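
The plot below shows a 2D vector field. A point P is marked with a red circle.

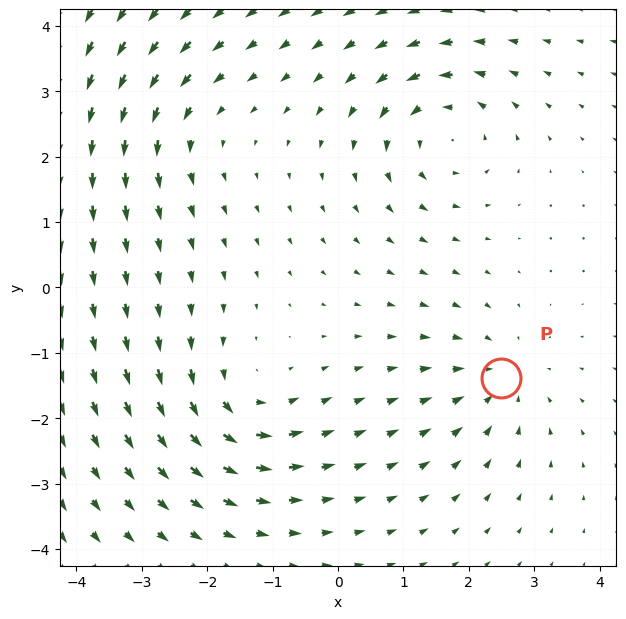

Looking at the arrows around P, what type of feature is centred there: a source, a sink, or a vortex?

sink

At P (2.5, -1.4) the arrows converge inward. Divergence about -3, curl ≈0 — negative divergence with near-zero curl is a sink.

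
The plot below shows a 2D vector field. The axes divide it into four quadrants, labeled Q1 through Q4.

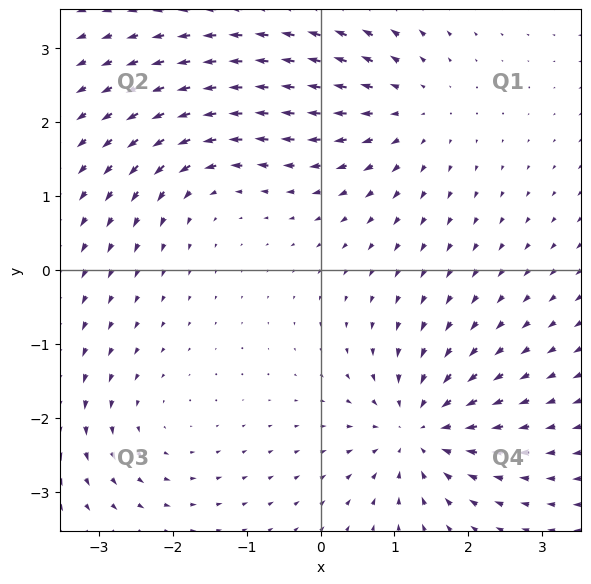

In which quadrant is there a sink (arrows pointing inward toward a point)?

Q4

The sink sits at approximately (1.3, -2.2), which lies in quadrant Q4. The divergence there is about -6, negative as expected for a sink.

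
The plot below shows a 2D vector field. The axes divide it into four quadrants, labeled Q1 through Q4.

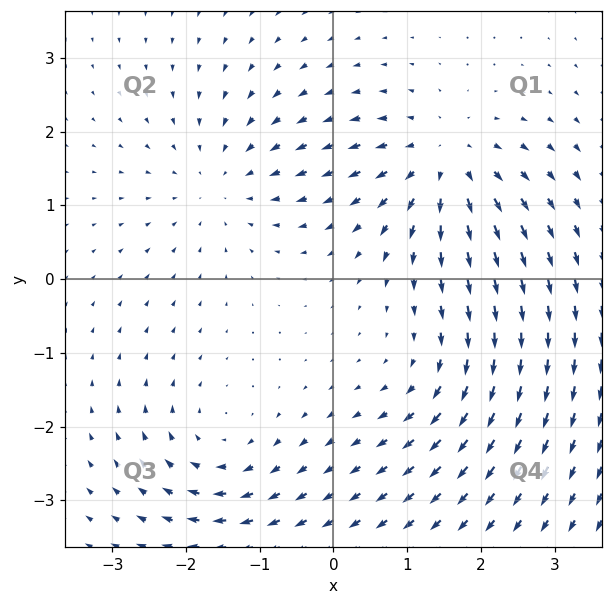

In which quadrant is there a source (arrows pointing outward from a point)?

Q1

The source sits at approximately (1.5, 1.6), which lies in quadrant Q1. The divergence there is about +6, positive as expected for a source.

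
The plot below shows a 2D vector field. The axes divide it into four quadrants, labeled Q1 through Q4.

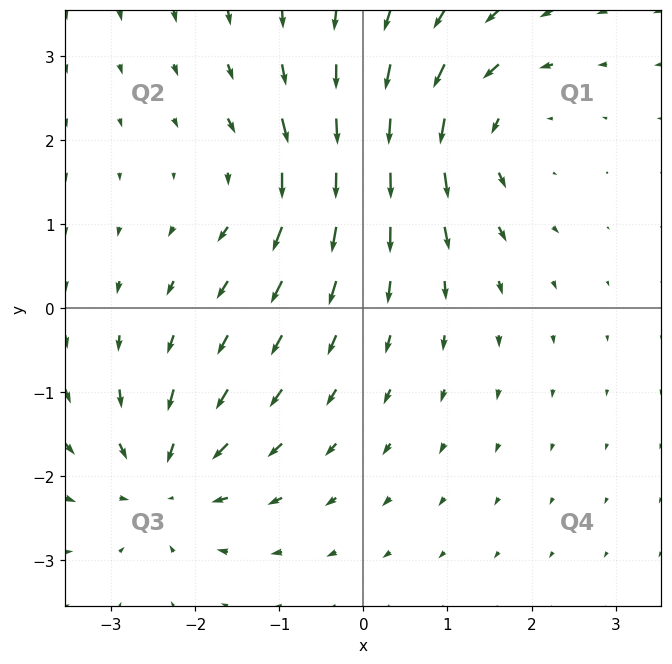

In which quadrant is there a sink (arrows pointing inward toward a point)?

The sink sits at approximately (-2.4, -2.0), which lies in quadrant Q3. The divergence there is about -6, negative as expected for a sink.

Q3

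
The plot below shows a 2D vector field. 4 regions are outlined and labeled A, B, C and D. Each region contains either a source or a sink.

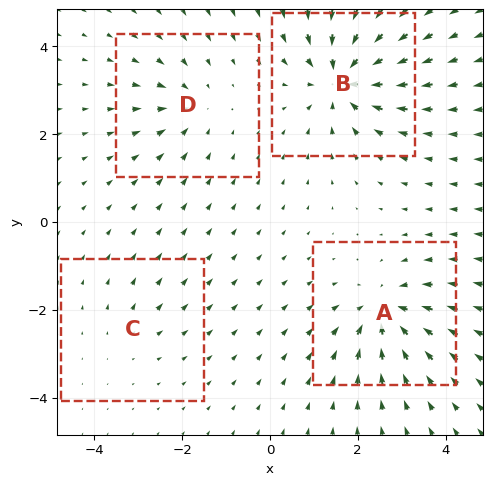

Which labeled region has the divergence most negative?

Divergence at each region's feature centre — A: about -6, B: about -7, C: about +2, D: about -4. Region B is most negative.

B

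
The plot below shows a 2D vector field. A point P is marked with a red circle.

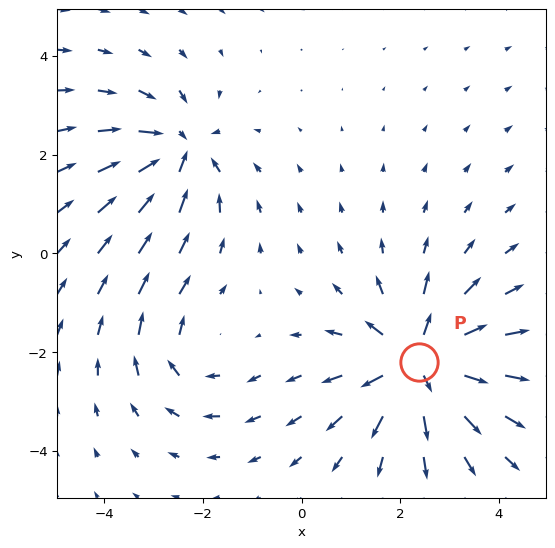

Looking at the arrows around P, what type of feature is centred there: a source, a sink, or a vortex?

source

At P (2.4, -2.2) the arrows spread outward. Divergence about +5, curl ≈0 — positive divergence with near-zero curl is a source.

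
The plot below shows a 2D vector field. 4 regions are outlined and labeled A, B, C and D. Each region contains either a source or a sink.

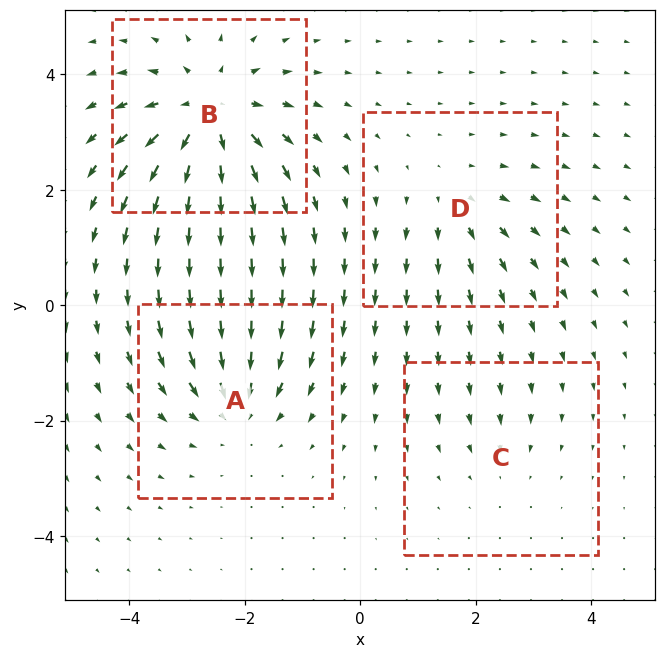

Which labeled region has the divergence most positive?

B

Divergence at each region's feature centre — A: about -5, B: about +7, C: about -2, D: about +3. Region B is most positive.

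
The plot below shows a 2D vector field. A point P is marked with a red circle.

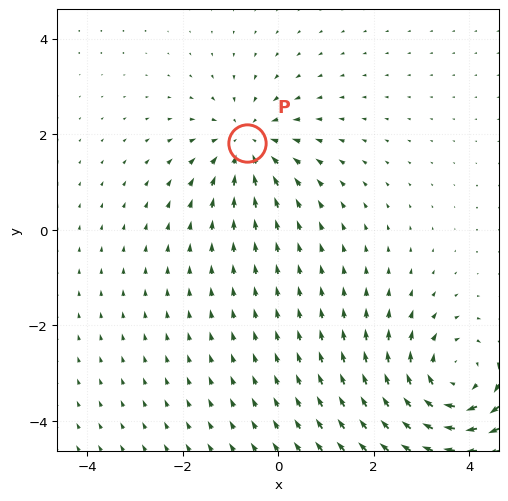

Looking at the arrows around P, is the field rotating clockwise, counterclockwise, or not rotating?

Near P at (-0.7, 1.8) the arrows show no circulation. The curl there is ≈0.

not rotating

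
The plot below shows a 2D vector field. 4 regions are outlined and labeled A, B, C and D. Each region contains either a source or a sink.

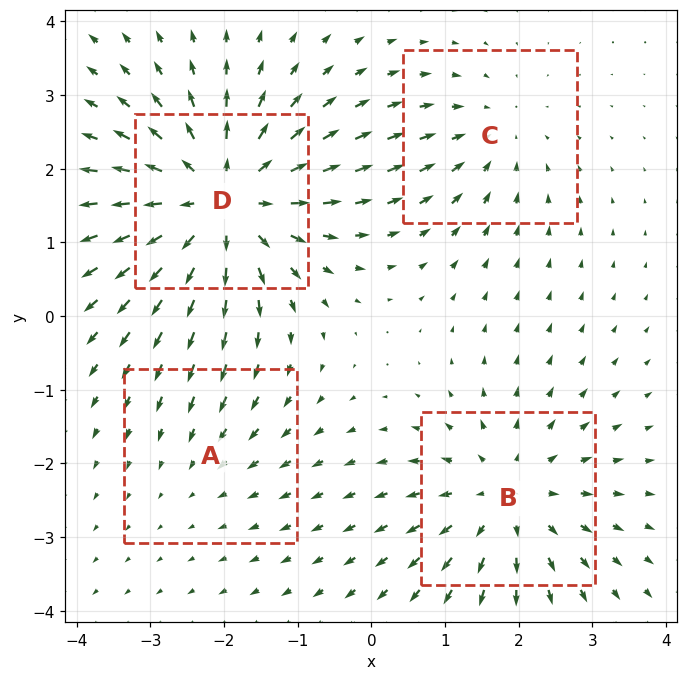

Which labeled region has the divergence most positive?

D

Divergence at each region's feature centre — A: about -2, B: about +5, C: about -3, D: about +7. Region D is most positive.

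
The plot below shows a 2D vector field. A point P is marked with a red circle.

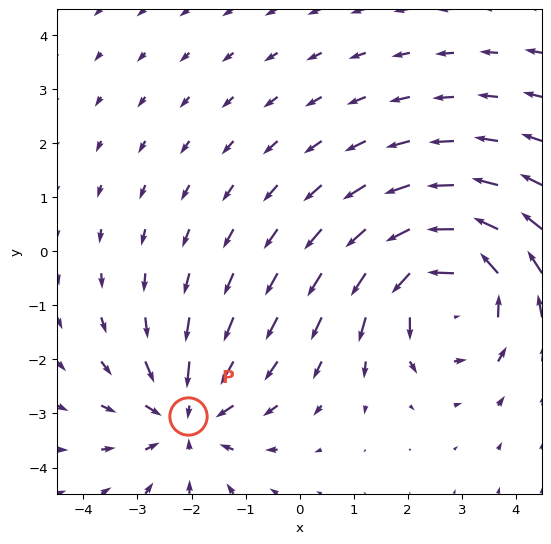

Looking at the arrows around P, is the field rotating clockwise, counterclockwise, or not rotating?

not rotating

Near P at (-2.1, -3.1) the arrows show no circulation. The curl there is ≈0.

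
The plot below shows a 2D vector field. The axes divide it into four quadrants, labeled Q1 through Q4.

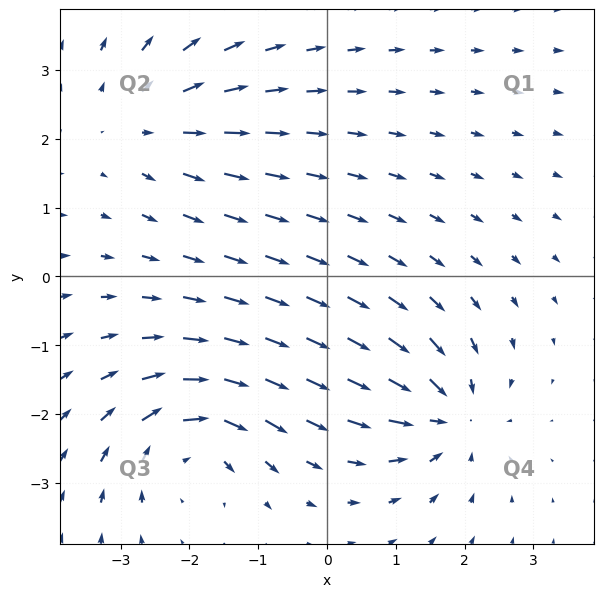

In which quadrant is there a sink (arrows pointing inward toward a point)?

The sink sits at approximately (1.7, -2.0), which lies in quadrant Q4. The divergence there is about -5, negative as expected for a sink.

Q4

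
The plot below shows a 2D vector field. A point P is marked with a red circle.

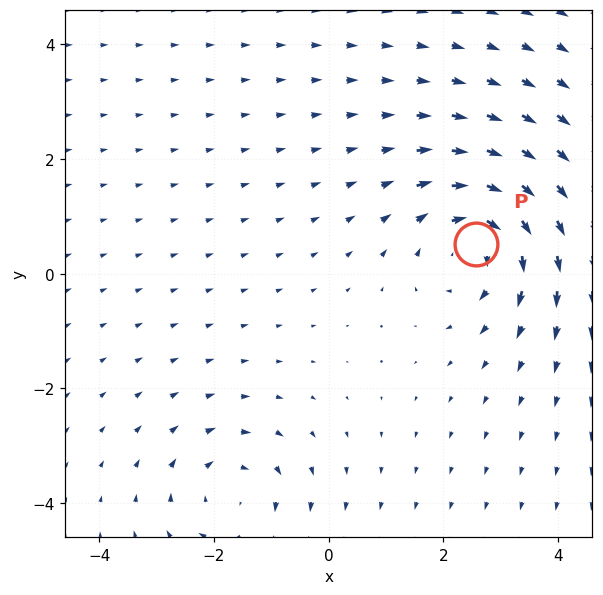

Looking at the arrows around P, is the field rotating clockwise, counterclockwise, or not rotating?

Near P at (2.6, 0.5) the arrows circulate clockwise. The curl (z-component) there is about -4; negative curl means clockwise rotation.

clockwise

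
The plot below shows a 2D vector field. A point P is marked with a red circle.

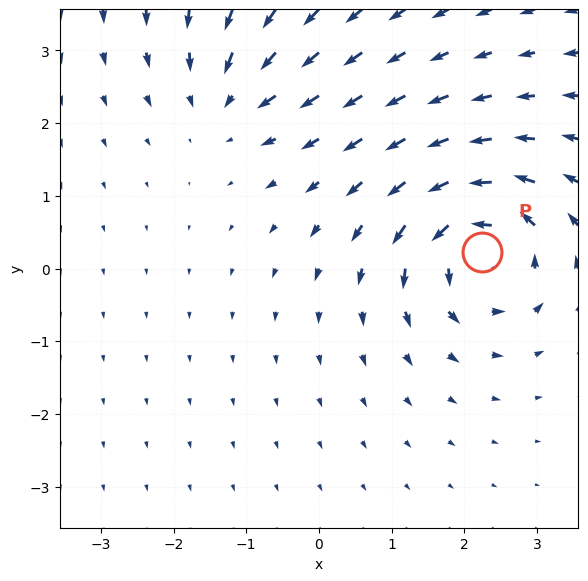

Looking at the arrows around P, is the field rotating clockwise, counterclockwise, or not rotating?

counterclockwise

Near P at (2.2, 0.2) the arrows circulate counterclockwise. The curl (z-component) there is about +6; positive curl means counterclockwise rotation.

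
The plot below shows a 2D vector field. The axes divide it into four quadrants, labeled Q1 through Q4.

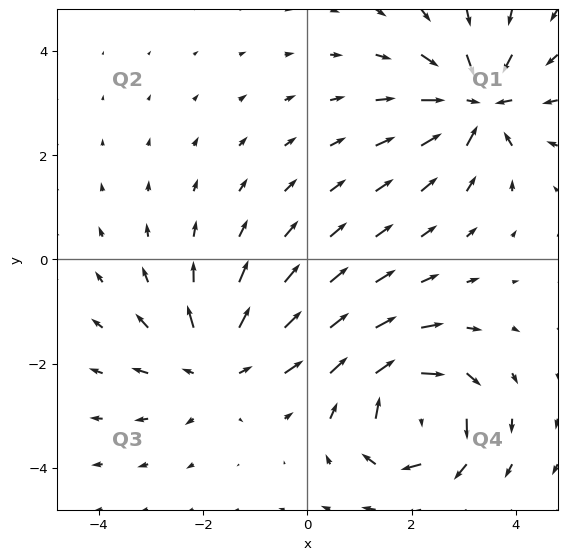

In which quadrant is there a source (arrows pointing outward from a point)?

Q3

The source sits at approximately (-1.8, -2.0), which lies in quadrant Q3. The divergence there is about +3, positive as expected for a source.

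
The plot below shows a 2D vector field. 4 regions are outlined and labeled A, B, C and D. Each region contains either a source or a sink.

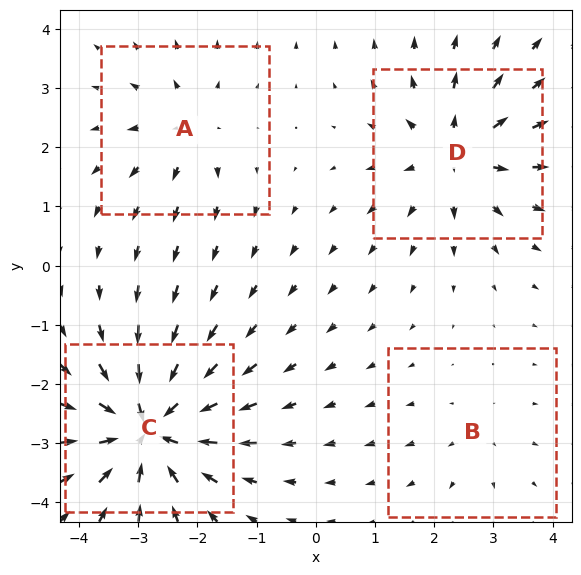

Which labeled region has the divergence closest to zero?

Divergence at each region's feature centre — A: about +4, B: about +2, C: about -8, D: about +5. Region B is closest to zero.

B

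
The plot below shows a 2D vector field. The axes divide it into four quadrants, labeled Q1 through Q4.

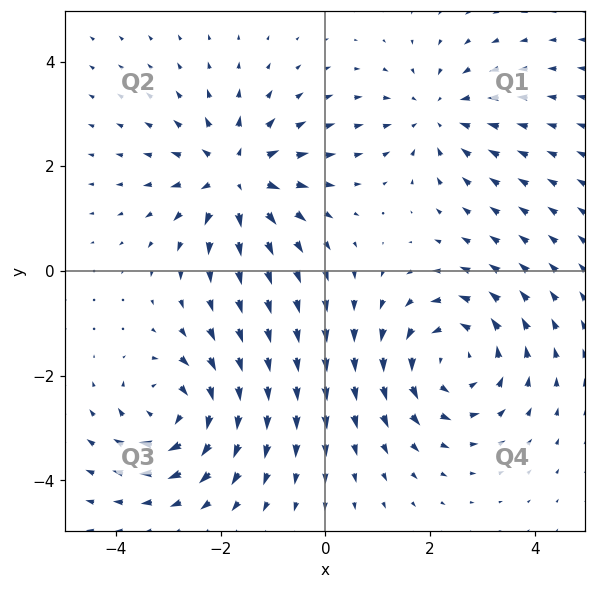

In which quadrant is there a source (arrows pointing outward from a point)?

The source sits at approximately (-1.7, 1.8), which lies in quadrant Q2. The divergence there is about +5, positive as expected for a source.

Q2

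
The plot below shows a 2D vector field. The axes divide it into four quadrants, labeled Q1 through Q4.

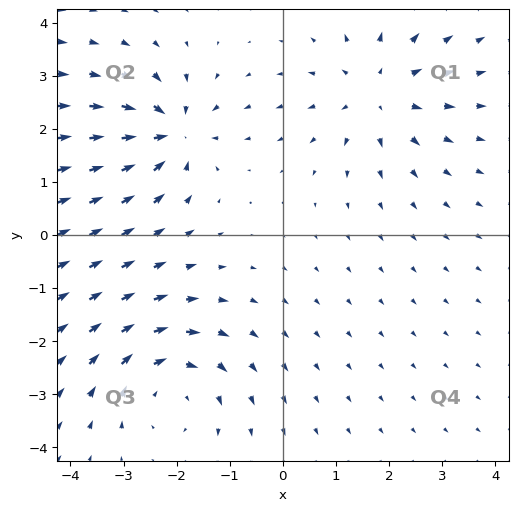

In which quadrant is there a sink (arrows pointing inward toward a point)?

Q2

The sink sits at approximately (-2.1, 1.9), which lies in quadrant Q2. The divergence there is about -6, negative as expected for a sink.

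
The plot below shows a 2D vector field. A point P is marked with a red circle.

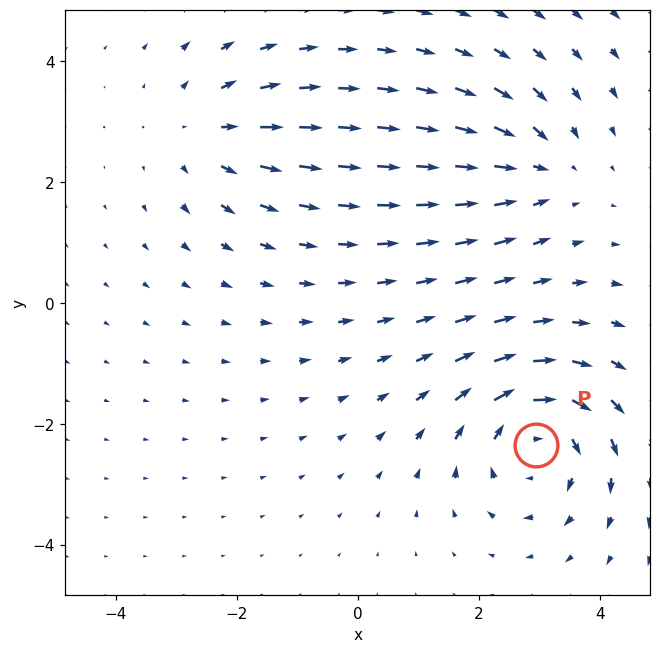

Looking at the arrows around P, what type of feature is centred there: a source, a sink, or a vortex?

vortex

At P (2.9, -2.4) the arrows circulate clockwise. Divergence ≈0, curl about -5 — near-zero divergence with nonzero curl is a vortex.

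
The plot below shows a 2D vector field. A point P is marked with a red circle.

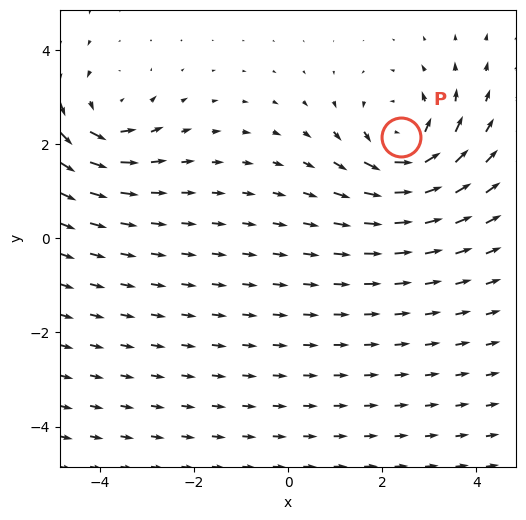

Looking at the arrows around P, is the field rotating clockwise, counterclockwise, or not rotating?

Near P at (2.4, 2.2) the arrows circulate counterclockwise. The curl (z-component) there is about +4; positive curl means counterclockwise rotation.

counterclockwise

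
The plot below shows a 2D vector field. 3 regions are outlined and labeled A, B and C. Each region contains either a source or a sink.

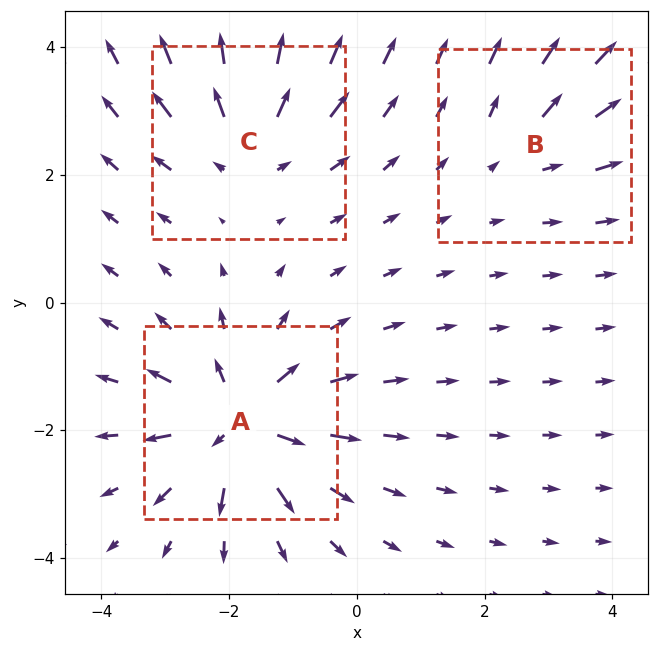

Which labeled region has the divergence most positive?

A

Divergence at each region's feature centre — A: about +6, B: about +2, C: about +4. Region A is most positive.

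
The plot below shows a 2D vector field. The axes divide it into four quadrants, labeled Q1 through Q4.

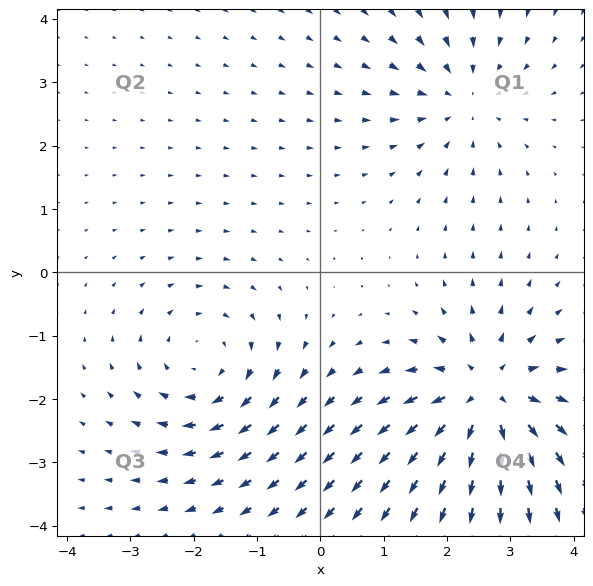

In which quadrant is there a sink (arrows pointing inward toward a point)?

Q1

The sink sits at approximately (2.3, 2.7), which lies in quadrant Q1. The divergence there is about -3, negative as expected for a sink.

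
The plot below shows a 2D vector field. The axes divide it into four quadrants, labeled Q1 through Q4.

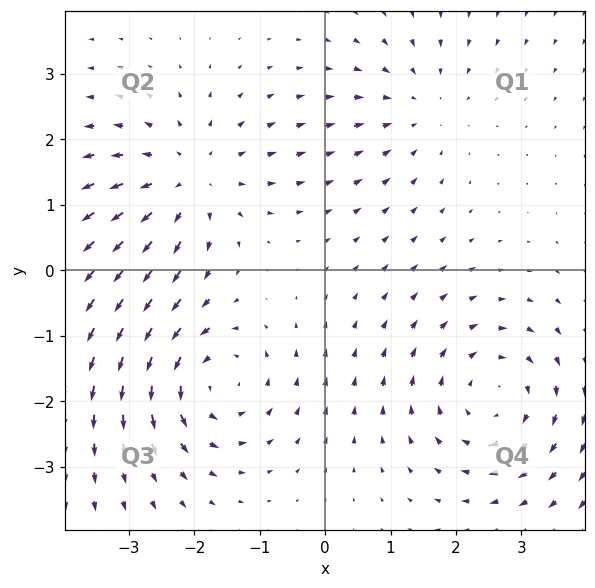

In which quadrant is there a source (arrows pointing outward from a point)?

The source sits at approximately (-2.1, 1.4), which lies in quadrant Q2. The divergence there is about +4, positive as expected for a source.

Q2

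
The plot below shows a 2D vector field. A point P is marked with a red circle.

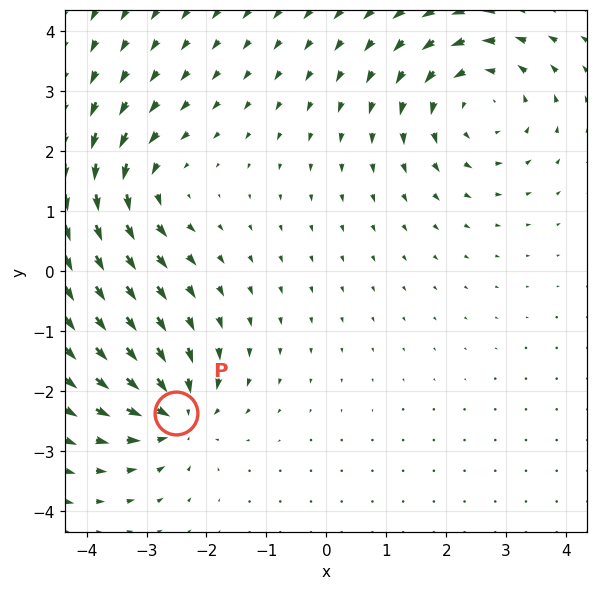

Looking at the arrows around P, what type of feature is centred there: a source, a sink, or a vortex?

sink

At P (-2.5, -2.4) the arrows converge inward. Divergence about -4, curl ≈0 — negative divergence with near-zero curl is a sink.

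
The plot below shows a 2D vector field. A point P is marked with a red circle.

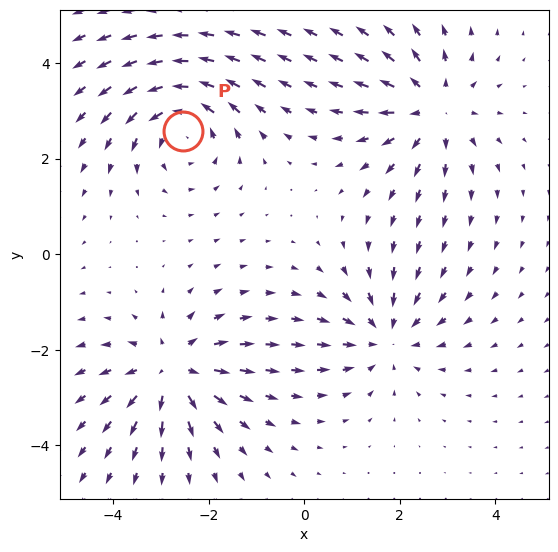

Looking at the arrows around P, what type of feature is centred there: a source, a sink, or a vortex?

vortex

At P (-2.5, 2.6) the arrows circulate counterclockwise. Divergence ≈0, curl about +5 — near-zero divergence with nonzero curl is a vortex.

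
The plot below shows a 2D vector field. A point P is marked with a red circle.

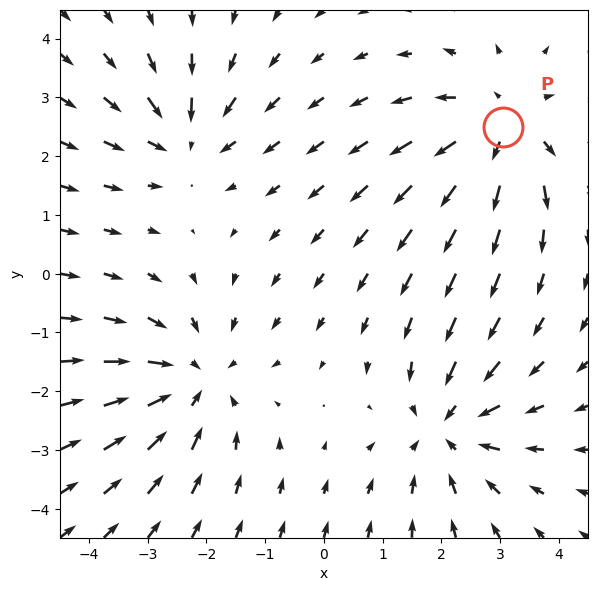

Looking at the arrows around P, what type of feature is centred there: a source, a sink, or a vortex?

source

At P (3.1, 2.5) the arrows spread outward. Divergence about +4, curl ≈0 — positive divergence with near-zero curl is a source.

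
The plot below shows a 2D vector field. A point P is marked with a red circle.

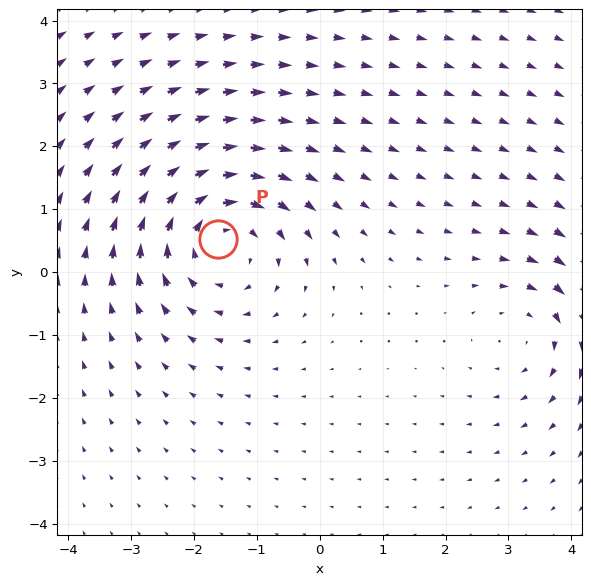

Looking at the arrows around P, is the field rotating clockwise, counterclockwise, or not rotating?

clockwise

Near P at (-1.6, 0.5) the arrows circulate clockwise. The curl (z-component) there is about -4; negative curl means clockwise rotation.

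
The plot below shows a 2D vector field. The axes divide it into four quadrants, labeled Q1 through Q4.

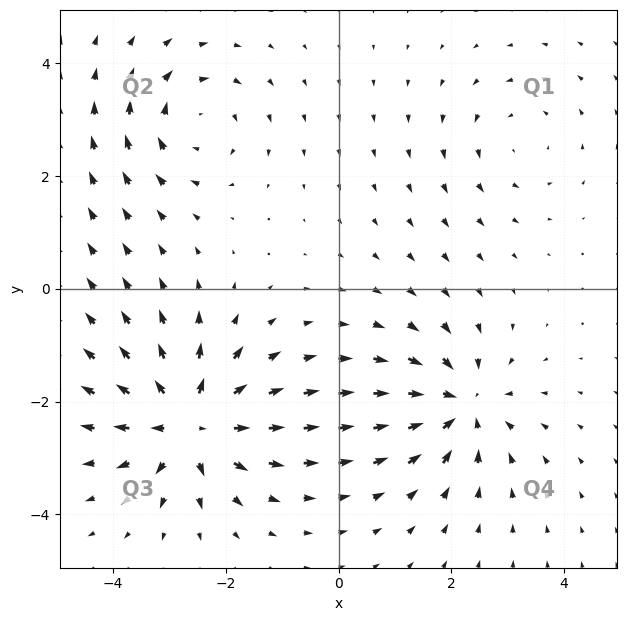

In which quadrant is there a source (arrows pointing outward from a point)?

Q3

The source sits at approximately (-2.6, -2.4), which lies in quadrant Q3. The divergence there is about +6, positive as expected for a source.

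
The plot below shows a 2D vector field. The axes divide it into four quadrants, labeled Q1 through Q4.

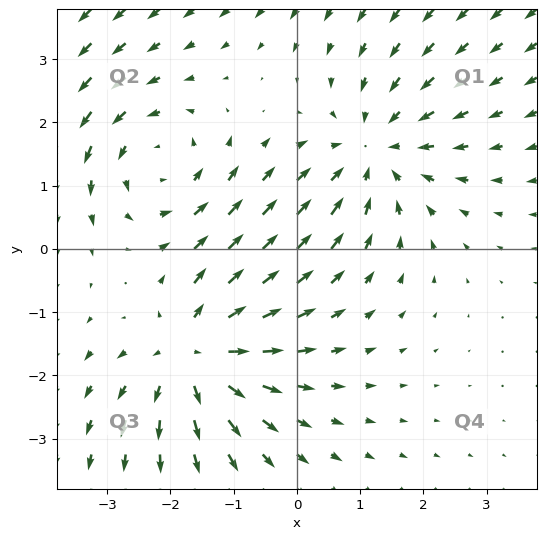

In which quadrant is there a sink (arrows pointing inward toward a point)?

Q1

The sink sits at approximately (1.2, 1.5), which lies in quadrant Q1. The divergence there is about -3, negative as expected for a sink.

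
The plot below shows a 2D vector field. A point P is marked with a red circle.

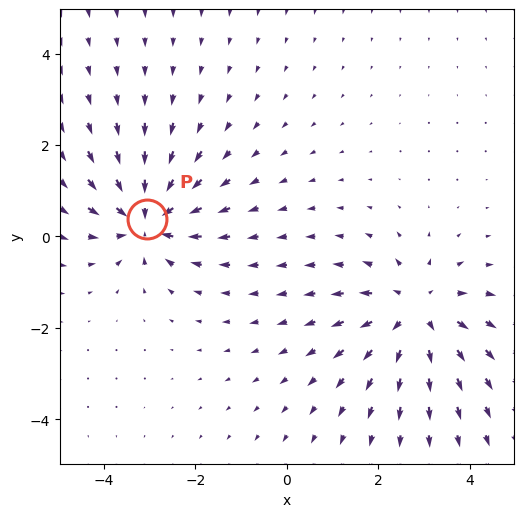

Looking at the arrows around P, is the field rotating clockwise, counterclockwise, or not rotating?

Near P at (-3.1, 0.4) the arrows show no circulation. The curl there is ≈0.

not rotating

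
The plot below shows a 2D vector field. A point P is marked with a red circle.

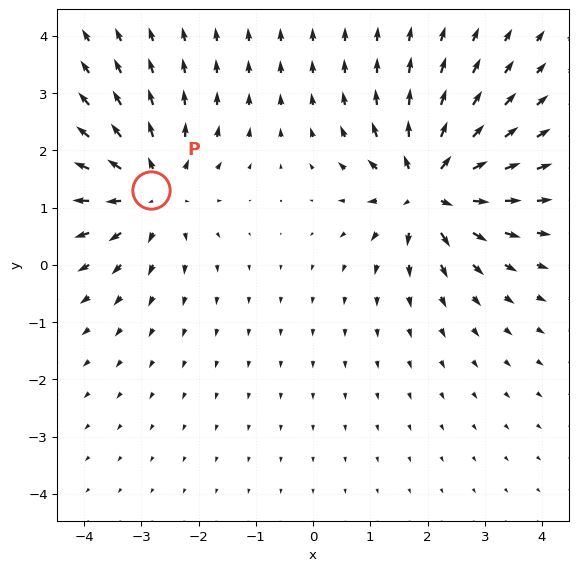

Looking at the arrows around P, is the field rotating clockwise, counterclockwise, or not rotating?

not rotating

Near P at (-2.8, 1.3) the arrows show no circulation. The curl there is ≈0.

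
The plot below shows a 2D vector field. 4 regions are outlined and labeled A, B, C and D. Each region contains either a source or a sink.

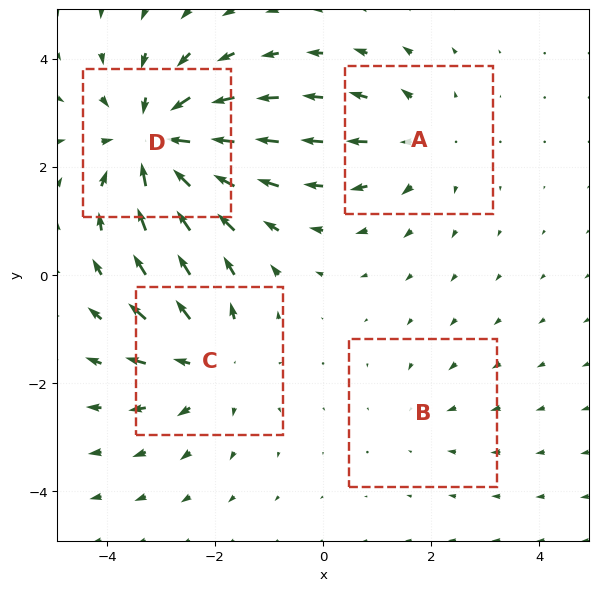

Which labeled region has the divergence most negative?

Divergence at each region's feature centre — A: about +3, B: about -2, C: about +4, D: about -6. Region D is most negative.

D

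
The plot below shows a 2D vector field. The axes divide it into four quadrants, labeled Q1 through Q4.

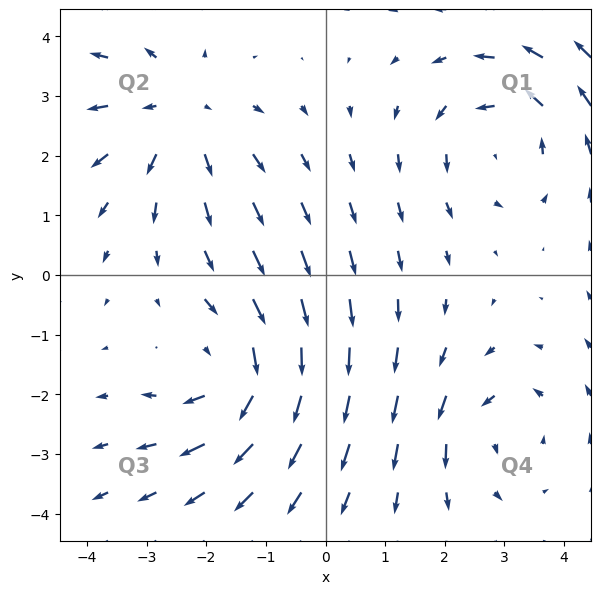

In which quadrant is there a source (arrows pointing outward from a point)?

The source sits at approximately (-2.5, 2.7), which lies in quadrant Q2. The divergence there is about +4, positive as expected for a source.

Q2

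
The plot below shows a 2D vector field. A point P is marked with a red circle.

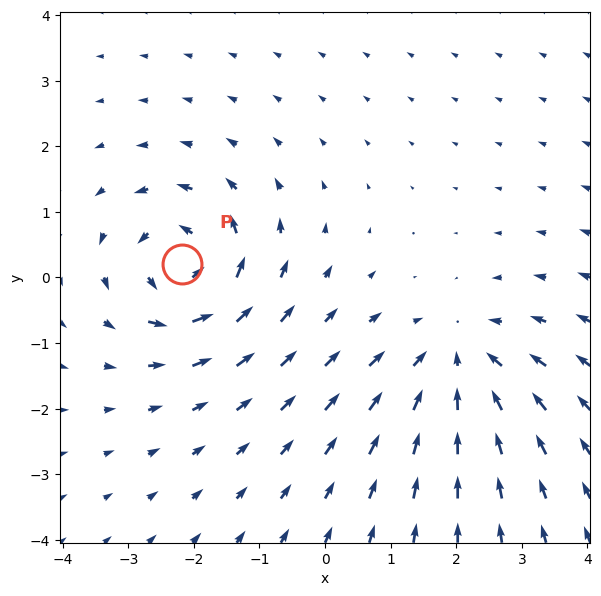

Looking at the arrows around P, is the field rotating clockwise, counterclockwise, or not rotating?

Near P at (-2.2, 0.2) the arrows circulate counterclockwise. The curl (z-component) there is about +5; positive curl means counterclockwise rotation.

counterclockwise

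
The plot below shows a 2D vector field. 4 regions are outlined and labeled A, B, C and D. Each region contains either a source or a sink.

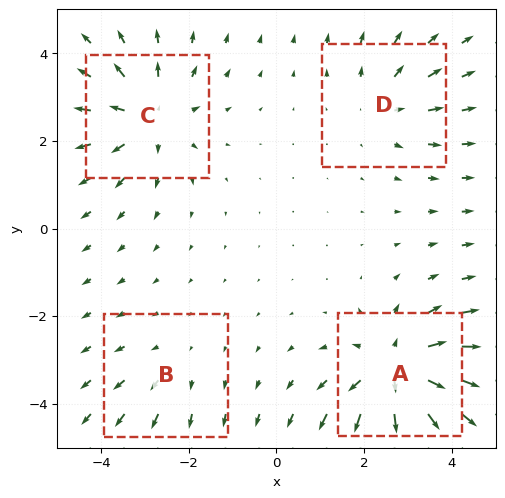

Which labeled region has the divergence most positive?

A

Divergence at each region's feature centre — A: about +6, B: about +2, C: about +4, D: about +3. Region A is most positive.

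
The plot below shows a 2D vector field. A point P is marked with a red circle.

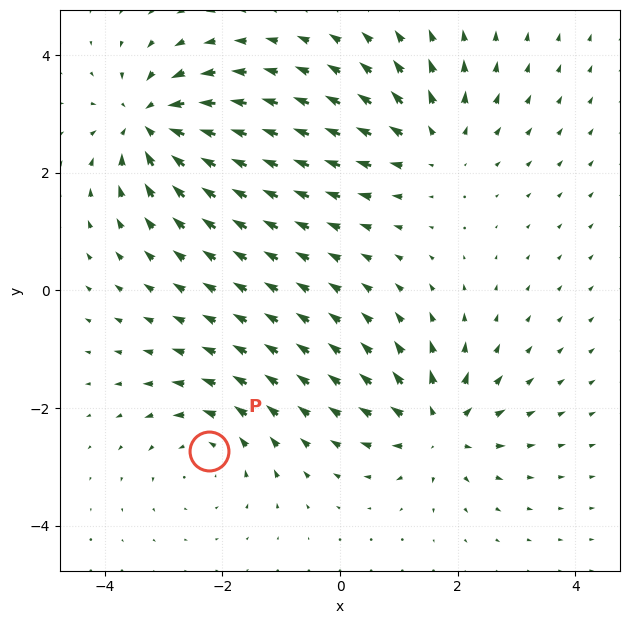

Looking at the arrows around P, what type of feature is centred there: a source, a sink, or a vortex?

vortex

At P (-2.2, -2.7) the arrows circulate counterclockwise. Divergence ≈0, curl about +3 — near-zero divergence with nonzero curl is a vortex.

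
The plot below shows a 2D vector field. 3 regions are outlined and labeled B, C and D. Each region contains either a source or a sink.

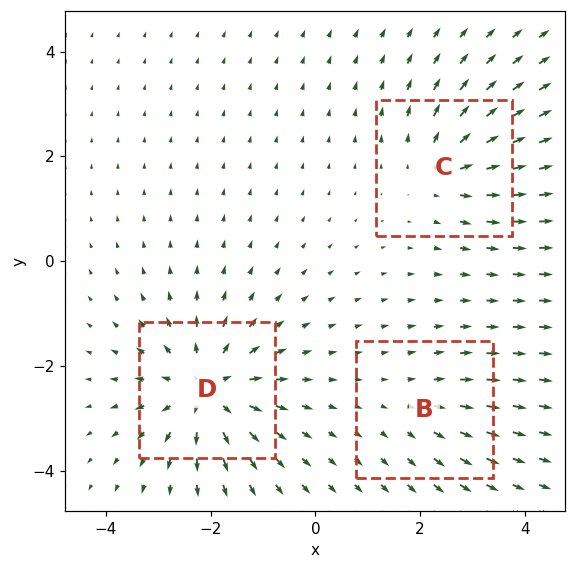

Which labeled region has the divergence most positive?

D

Divergence at each region's feature centre — B: about +2, C: about +3, D: about +5. Region D is most positive.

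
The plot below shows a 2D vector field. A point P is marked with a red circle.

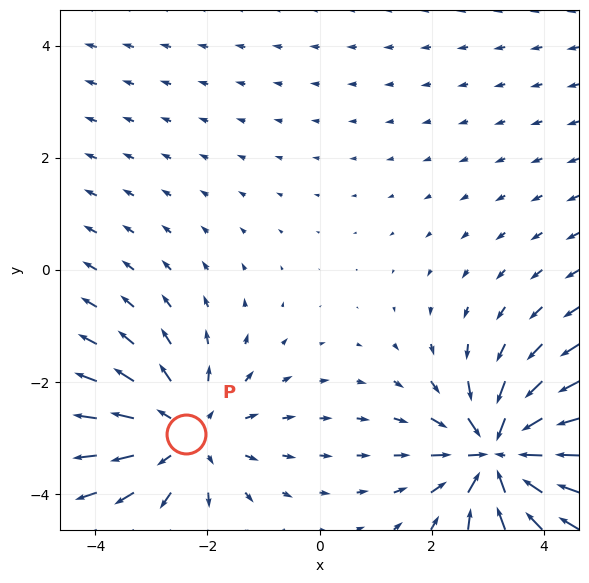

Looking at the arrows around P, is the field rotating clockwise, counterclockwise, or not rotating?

not rotating

Near P at (-2.4, -2.9) the arrows show no circulation. The curl there is ≈0.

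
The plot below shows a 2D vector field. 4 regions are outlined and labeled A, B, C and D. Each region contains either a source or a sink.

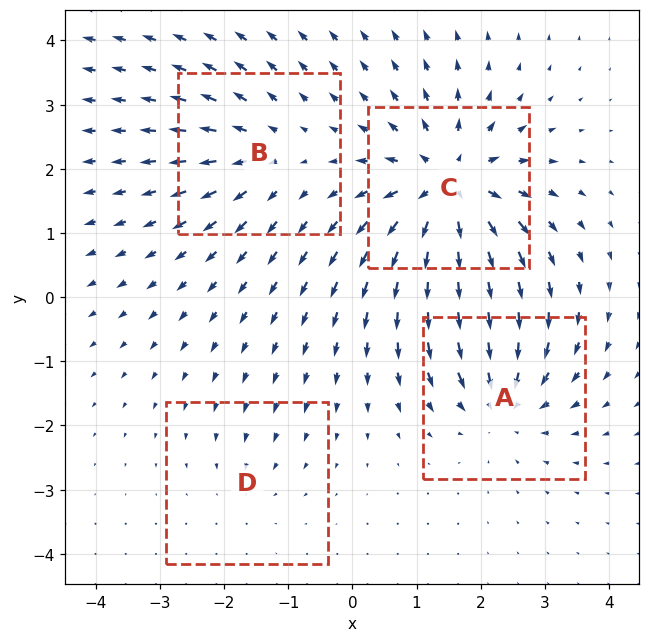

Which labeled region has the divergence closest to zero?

D

Divergence at each region's feature centre — A: about -5, B: about +4, C: about +8, D: about -2. Region D is closest to zero.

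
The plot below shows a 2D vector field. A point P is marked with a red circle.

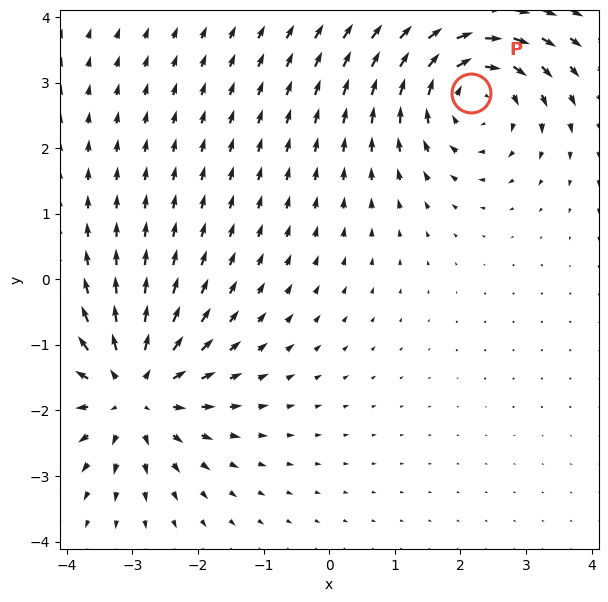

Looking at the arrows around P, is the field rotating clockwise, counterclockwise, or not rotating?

Near P at (2.2, 2.8) the arrows circulate clockwise. The curl (z-component) there is about -5; negative curl means clockwise rotation.

clockwise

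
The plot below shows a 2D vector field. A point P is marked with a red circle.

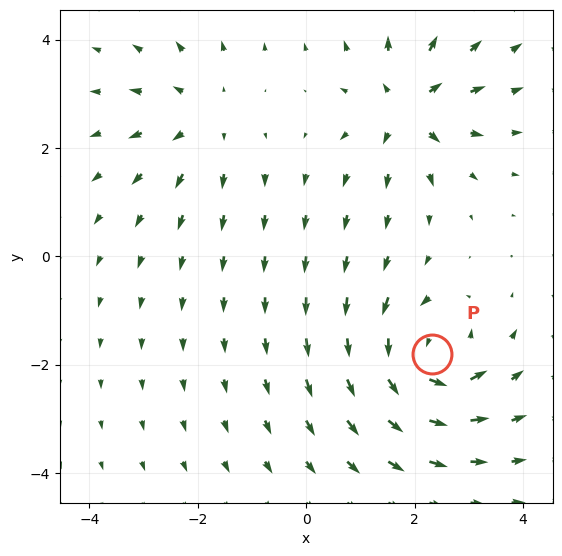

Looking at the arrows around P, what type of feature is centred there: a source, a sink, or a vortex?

At P (2.3, -1.8) the arrows circulate counterclockwise. Divergence ≈0, curl about +5 — near-zero divergence with nonzero curl is a vortex.

vortex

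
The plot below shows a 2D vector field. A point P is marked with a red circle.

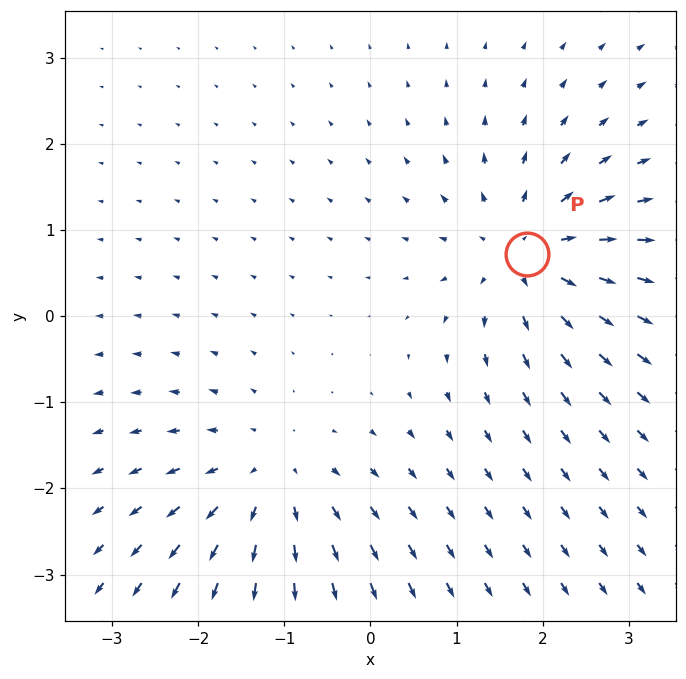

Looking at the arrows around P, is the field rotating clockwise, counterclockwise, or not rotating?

not rotating

Near P at (1.8, 0.7) the arrows show no circulation. The curl there is ≈0.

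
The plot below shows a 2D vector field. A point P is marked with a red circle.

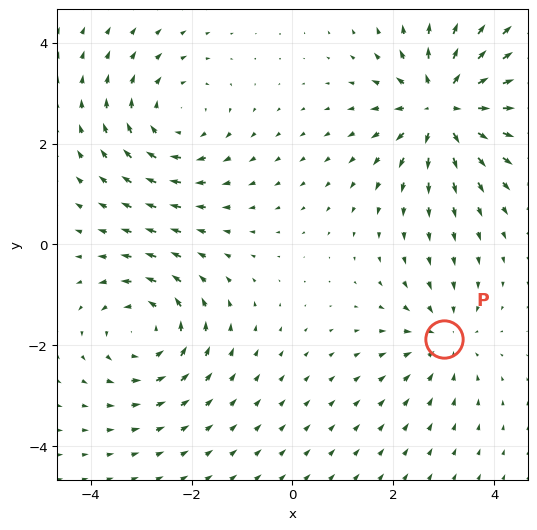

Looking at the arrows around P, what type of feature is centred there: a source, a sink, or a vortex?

sink

At P (3.0, -1.9) the arrows converge inward. Divergence about -3, curl ≈0 — negative divergence with near-zero curl is a sink.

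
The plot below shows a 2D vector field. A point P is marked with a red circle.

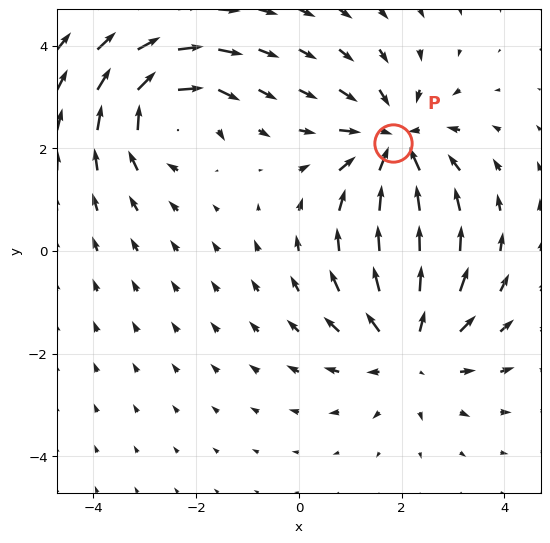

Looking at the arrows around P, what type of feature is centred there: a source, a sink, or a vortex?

sink

At P (1.8, 2.1) the arrows converge inward. Divergence about -4, curl ≈0 — negative divergence with near-zero curl is a sink.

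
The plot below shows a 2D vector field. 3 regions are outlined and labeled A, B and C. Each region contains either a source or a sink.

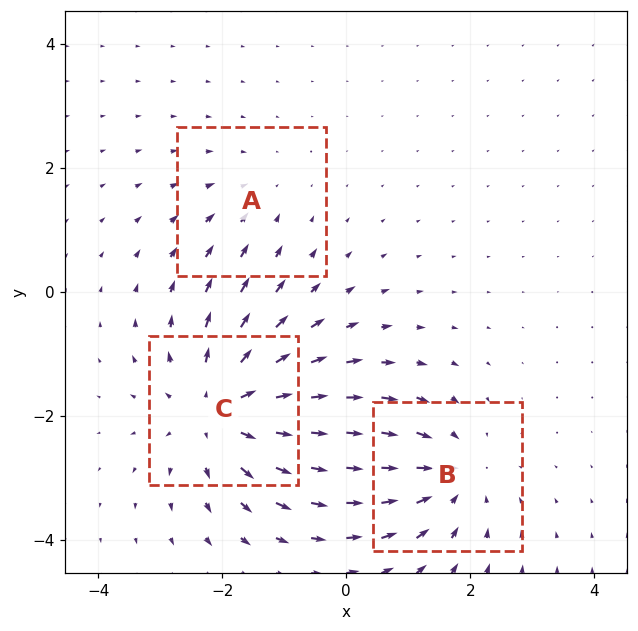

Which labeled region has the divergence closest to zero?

Divergence at each region's feature centre — A: about -2, B: about -3, C: about +4. Region A is closest to zero.

A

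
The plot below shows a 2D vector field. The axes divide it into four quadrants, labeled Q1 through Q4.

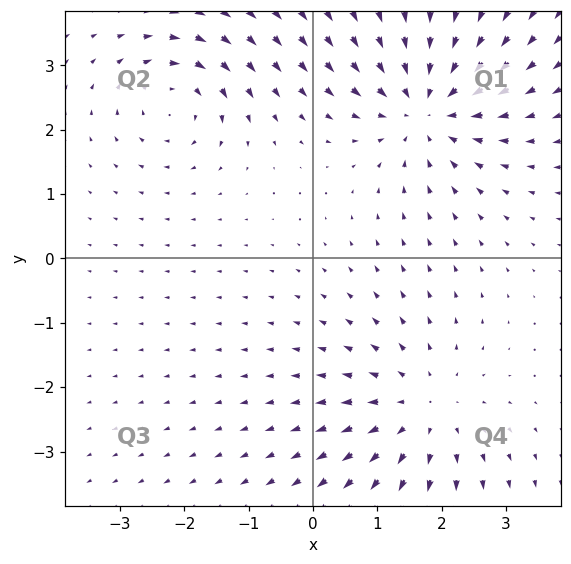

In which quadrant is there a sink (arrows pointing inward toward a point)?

Q1

The sink sits at approximately (1.7, 2.4), which lies in quadrant Q1. The divergence there is about -5, negative as expected for a sink.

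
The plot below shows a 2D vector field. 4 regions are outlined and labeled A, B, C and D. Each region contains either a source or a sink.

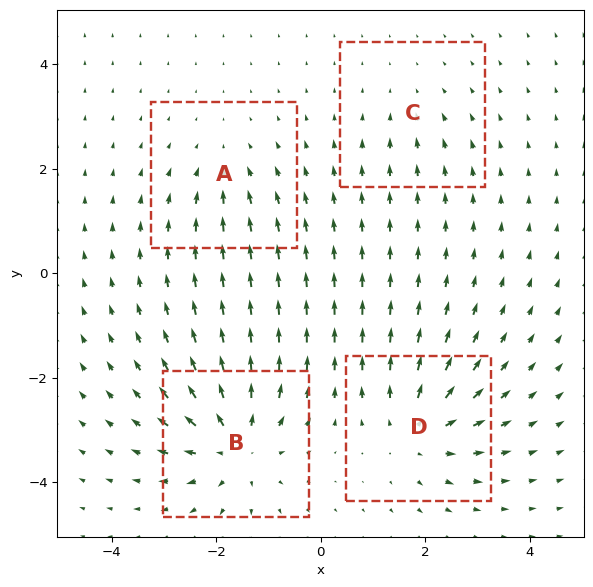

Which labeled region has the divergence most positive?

Divergence at each region's feature centre — A: about -3, B: about +7, C: about -2, D: about +6. Region B is most positive.

B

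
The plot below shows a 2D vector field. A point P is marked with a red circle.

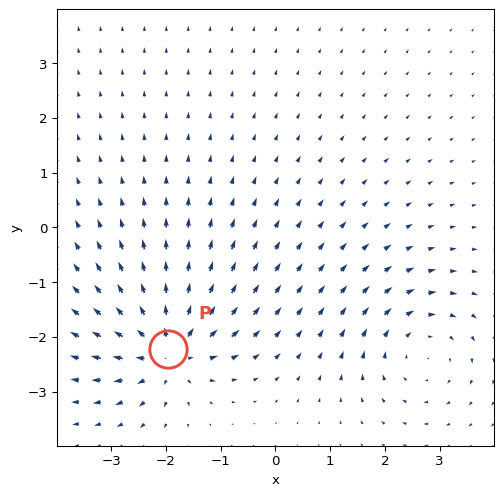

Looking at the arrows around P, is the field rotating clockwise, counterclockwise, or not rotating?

Near P at (-2.0, -2.2) the arrows show no circulation. The curl there is ≈0.

not rotating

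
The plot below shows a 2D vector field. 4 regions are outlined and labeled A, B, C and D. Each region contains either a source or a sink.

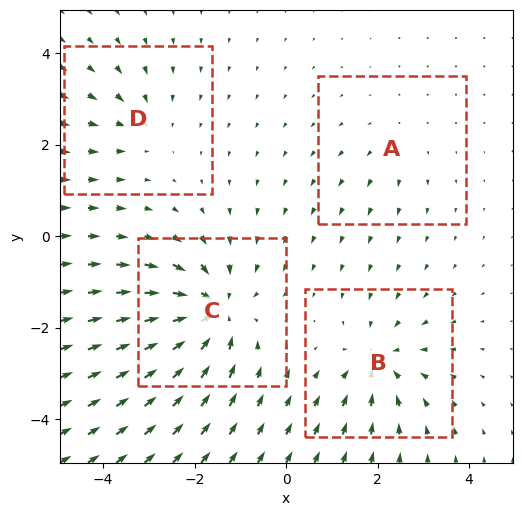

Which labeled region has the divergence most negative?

Divergence at each region's feature centre — A: about +2, B: about -5, C: about -7, D: about -3. Region C is most negative.

C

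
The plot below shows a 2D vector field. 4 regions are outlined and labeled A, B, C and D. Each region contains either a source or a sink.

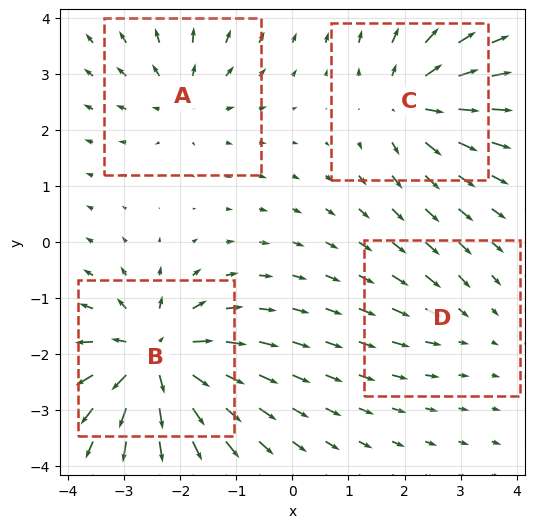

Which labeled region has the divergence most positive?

Divergence at each region's feature centre — A: about +4, B: about +9, C: about +6, D: about -3. Region B is most positive.

B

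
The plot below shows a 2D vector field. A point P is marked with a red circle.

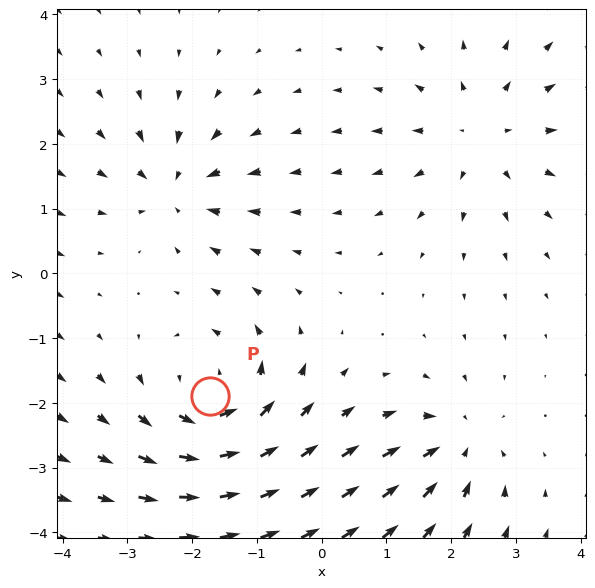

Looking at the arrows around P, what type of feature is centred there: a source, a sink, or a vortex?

vortex

At P (-1.7, -1.9) the arrows circulate counterclockwise. Divergence ≈0, curl about +4 — near-zero divergence with nonzero curl is a vortex.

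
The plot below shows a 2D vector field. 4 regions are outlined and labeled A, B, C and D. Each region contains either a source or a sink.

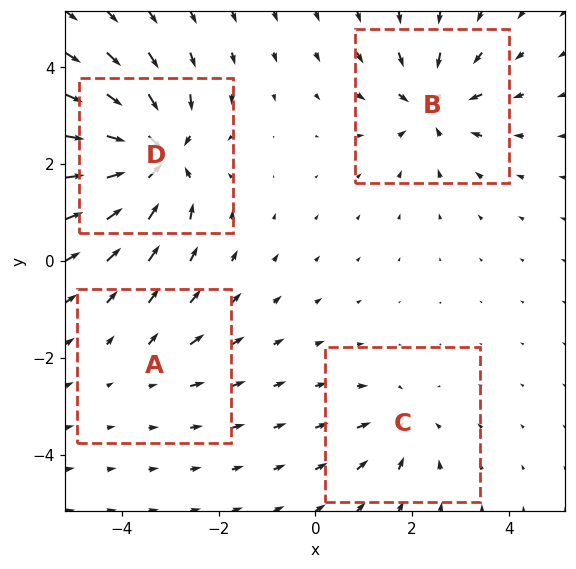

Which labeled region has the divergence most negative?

Divergence at each region's feature centre — A: about +2, B: about -6, C: about -4, D: about -8. Region D is most negative.

D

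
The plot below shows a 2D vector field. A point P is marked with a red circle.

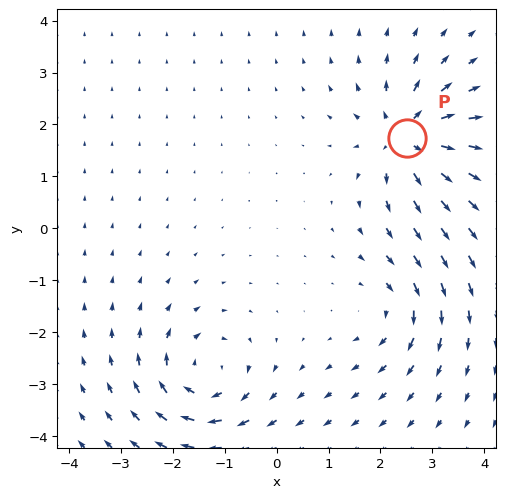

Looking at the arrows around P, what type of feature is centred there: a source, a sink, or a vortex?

At P (2.5, 1.7) the arrows spread outward. Divergence about +7, curl ≈0 — positive divergence with near-zero curl is a source.

source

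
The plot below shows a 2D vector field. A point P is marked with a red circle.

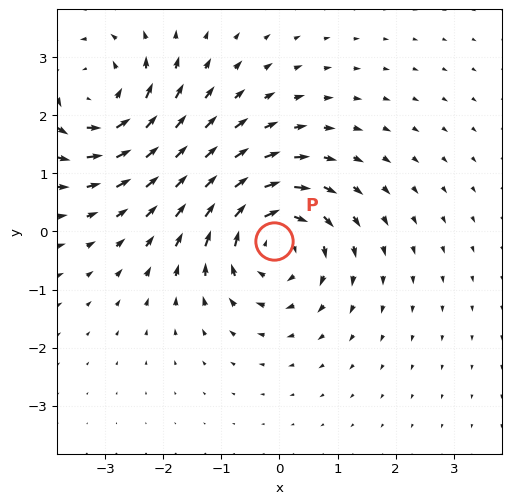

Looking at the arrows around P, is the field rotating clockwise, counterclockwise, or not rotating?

clockwise

Near P at (-0.1, -0.2) the arrows circulate clockwise. The curl (z-component) there is about -5; negative curl means clockwise rotation.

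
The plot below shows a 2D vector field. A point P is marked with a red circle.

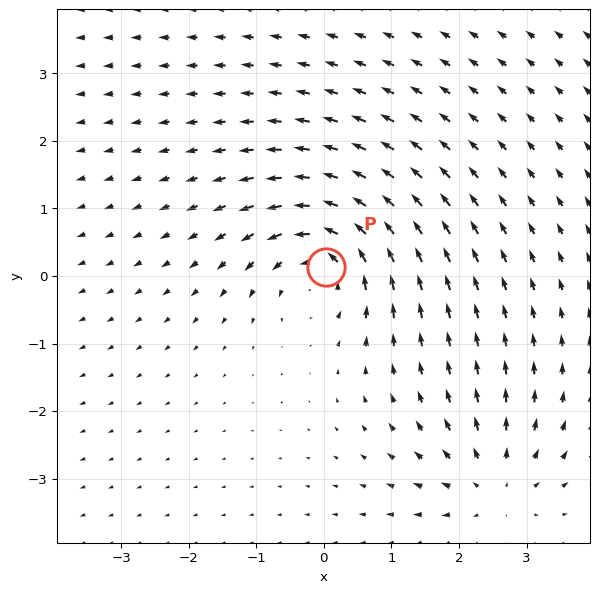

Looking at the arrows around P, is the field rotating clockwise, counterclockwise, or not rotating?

Near P at (0.0, 0.1) the arrows circulate counterclockwise. The curl (z-component) there is about +6; positive curl means counterclockwise rotation.

counterclockwise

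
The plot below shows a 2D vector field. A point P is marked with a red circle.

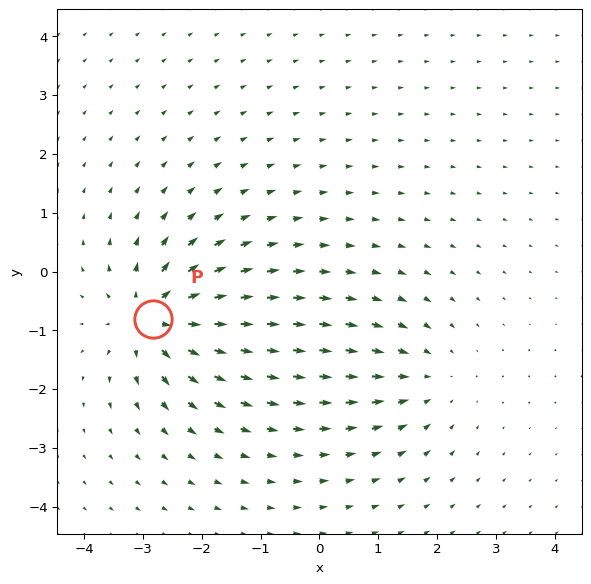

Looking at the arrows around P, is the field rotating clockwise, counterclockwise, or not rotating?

not rotating

Near P at (-2.8, -0.8) the arrows show no circulation. The curl there is ≈0.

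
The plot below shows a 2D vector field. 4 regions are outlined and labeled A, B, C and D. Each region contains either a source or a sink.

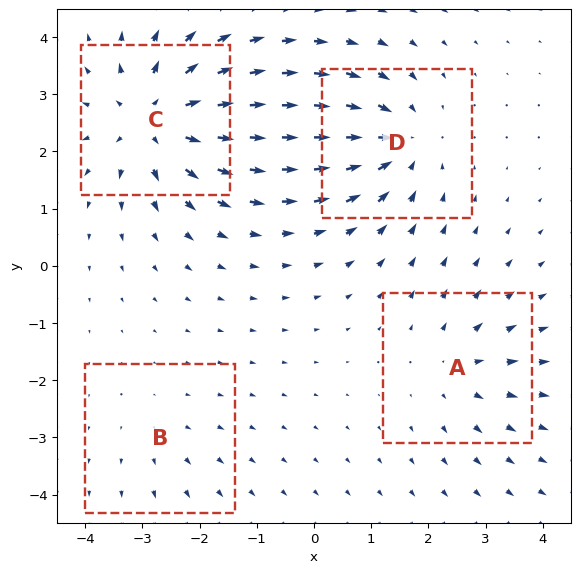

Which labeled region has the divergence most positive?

C

Divergence at each region's feature centre — A: about +3, B: about +2, C: about +7, D: about -5. Region C is most positive.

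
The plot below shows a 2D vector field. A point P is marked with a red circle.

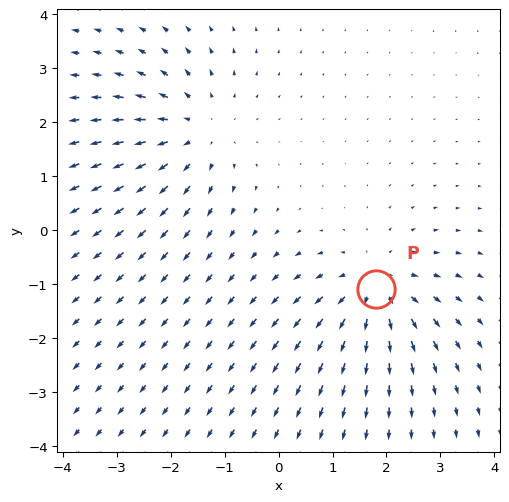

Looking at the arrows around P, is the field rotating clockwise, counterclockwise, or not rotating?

Near P at (1.8, -1.1) the arrows show no circulation. The curl there is ≈0.

not rotating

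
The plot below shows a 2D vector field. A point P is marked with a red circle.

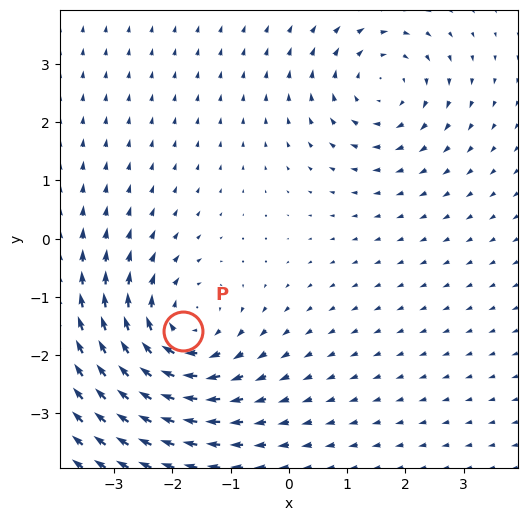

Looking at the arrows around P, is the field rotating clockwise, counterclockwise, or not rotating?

Near P at (-1.8, -1.6) the arrows circulate clockwise. The curl (z-component) there is about -5; negative curl means clockwise rotation.

clockwise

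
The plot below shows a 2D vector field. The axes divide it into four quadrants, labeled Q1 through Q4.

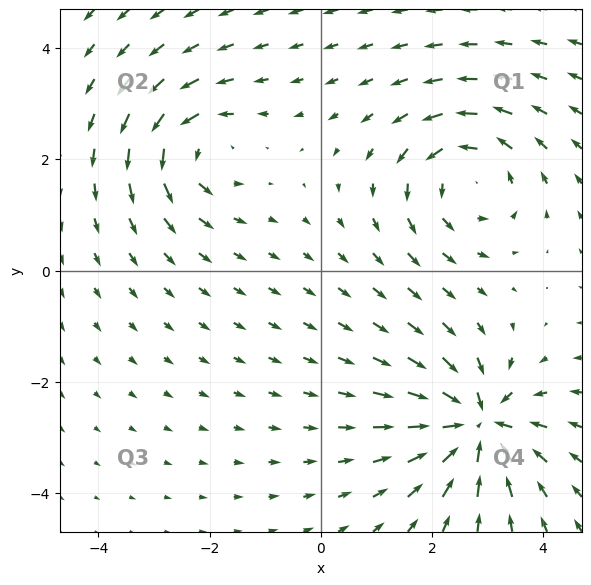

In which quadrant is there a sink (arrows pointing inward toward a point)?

The sink sits at approximately (2.8, -2.8), which lies in quadrant Q4. The divergence there is about -7, negative as expected for a sink.

Q4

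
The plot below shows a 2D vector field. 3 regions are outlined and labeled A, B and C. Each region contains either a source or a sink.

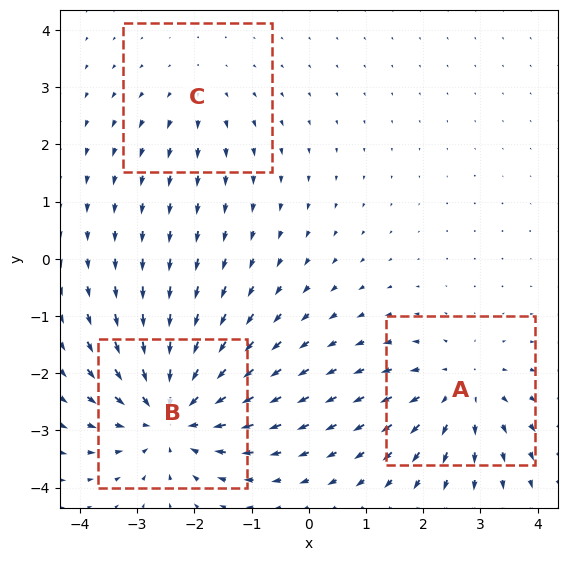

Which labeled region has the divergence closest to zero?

Divergence at each region's feature centre — A: about +3, B: about -5, C: about +2. Region C is closest to zero.

C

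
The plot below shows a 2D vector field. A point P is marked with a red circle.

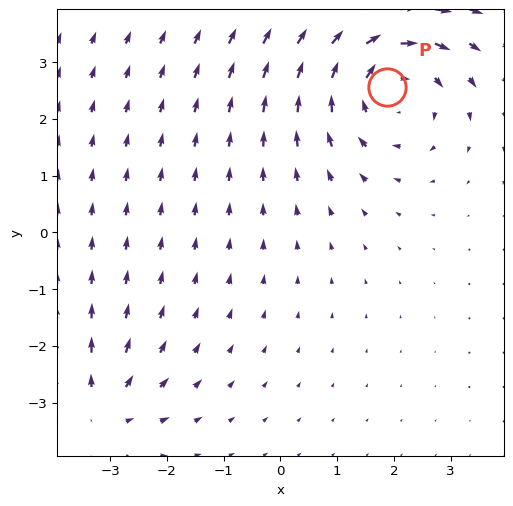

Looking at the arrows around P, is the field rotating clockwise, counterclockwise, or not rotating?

Near P at (1.9, 2.6) the arrows circulate clockwise. The curl (z-component) there is about -4; negative curl means clockwise rotation.

clockwise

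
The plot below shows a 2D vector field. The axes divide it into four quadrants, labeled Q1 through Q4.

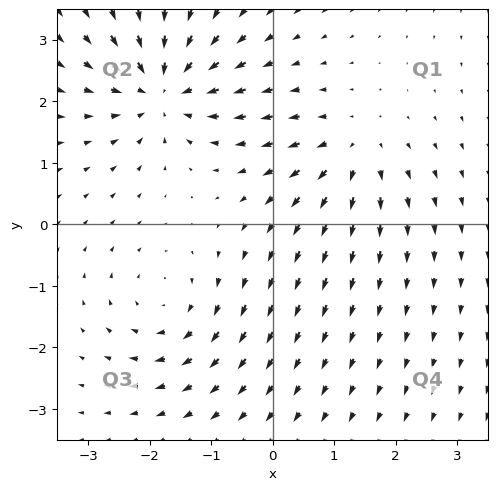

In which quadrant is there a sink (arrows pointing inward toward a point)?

Q2

The sink sits at approximately (-1.8, 2.2), which lies in quadrant Q2. The divergence there is about -6, negative as expected for a sink.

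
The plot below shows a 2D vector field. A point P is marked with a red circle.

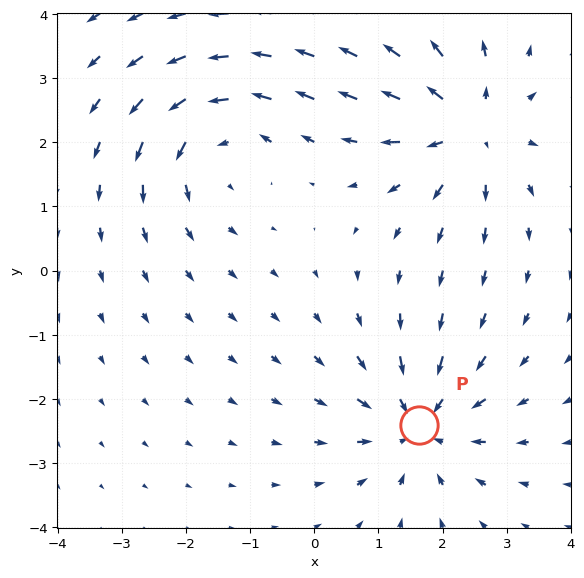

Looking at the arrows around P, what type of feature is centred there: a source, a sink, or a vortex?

At P (1.6, -2.4) the arrows converge inward. Divergence about -5, curl ≈0 — negative divergence with near-zero curl is a sink.

sink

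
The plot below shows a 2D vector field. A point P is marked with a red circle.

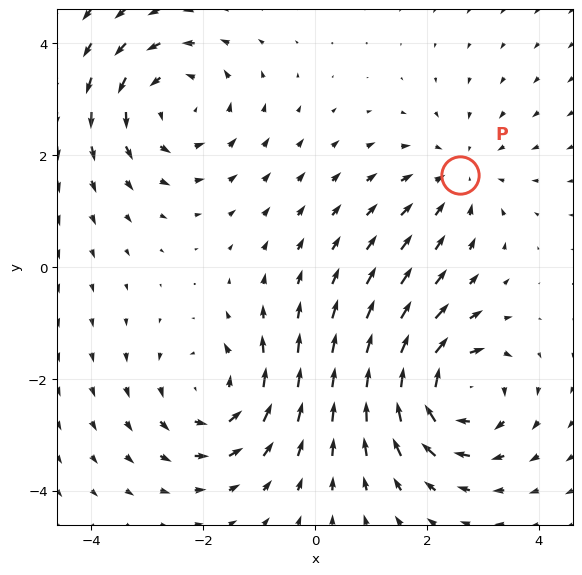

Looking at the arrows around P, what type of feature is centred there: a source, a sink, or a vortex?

At P (2.6, 1.6) the arrows converge inward. Divergence about -2, curl ≈0 — negative divergence with near-zero curl is a sink.

sink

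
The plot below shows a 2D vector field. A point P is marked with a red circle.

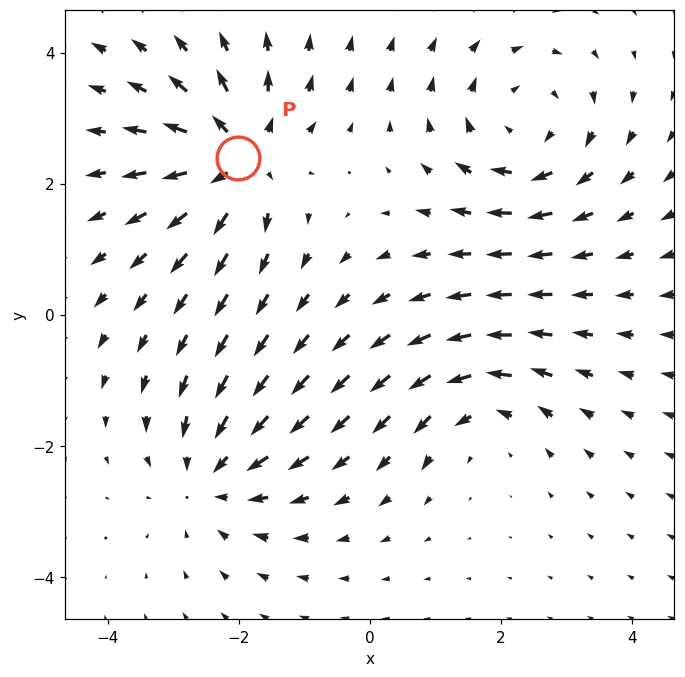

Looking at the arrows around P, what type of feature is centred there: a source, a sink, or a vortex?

At P (-2.0, 2.4) the arrows spread outward. Divergence about +6, curl ≈0 — positive divergence with near-zero curl is a source.

source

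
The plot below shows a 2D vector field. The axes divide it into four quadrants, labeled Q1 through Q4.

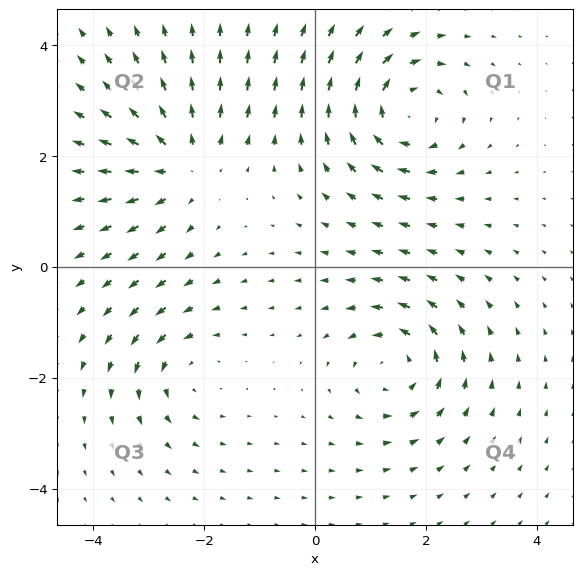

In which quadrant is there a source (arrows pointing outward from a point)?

The source sits at approximately (-2.4, 1.9), which lies in quadrant Q2. The divergence there is about +5, positive as expected for a source.

Q2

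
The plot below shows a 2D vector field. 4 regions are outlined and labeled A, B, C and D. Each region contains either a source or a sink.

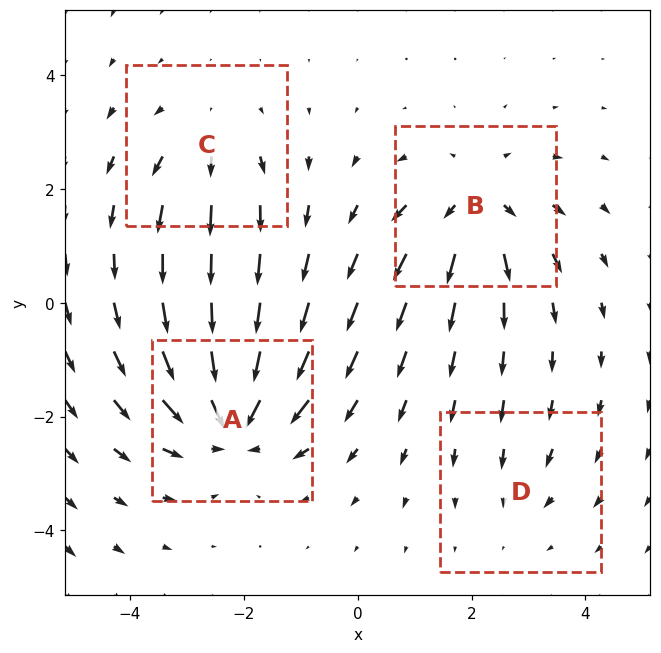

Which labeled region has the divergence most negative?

Divergence at each region's feature centre — A: about -7, B: about +5, C: about +3, D: about -2. Region A is most negative.

A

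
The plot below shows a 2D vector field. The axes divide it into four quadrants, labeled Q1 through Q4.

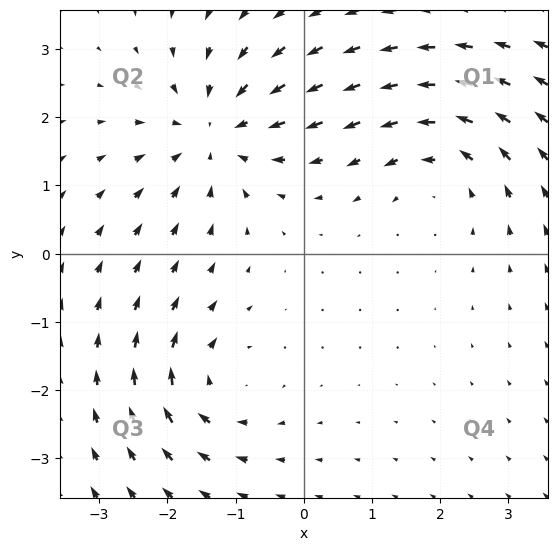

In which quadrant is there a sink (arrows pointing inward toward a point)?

The sink sits at approximately (-1.3, 1.8), which lies in quadrant Q2. The divergence there is about -4, negative as expected for a sink.

Q2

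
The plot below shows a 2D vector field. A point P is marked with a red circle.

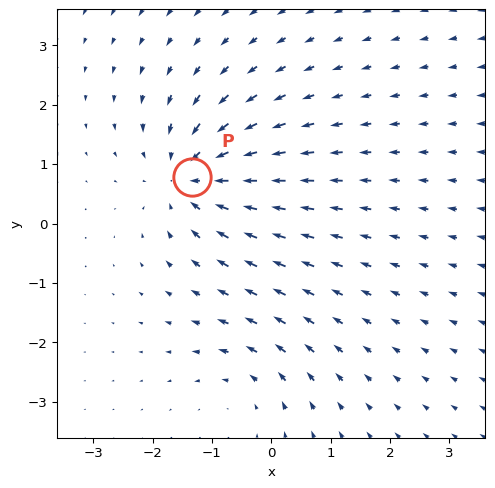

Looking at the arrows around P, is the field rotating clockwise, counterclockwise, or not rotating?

Near P at (-1.3, 0.8) the arrows show no circulation. The curl there is ≈0.

not rotating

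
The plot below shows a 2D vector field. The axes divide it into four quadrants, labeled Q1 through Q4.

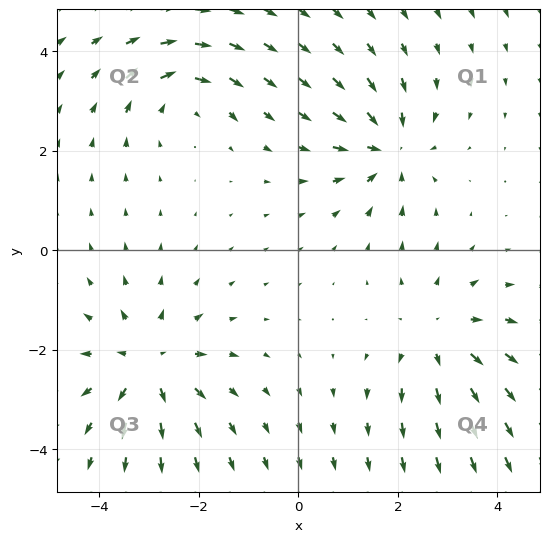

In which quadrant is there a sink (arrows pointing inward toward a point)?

Q1

The sink sits at approximately (1.8, 2.0), which lies in quadrant Q1. The divergence there is about -4, negative as expected for a sink.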